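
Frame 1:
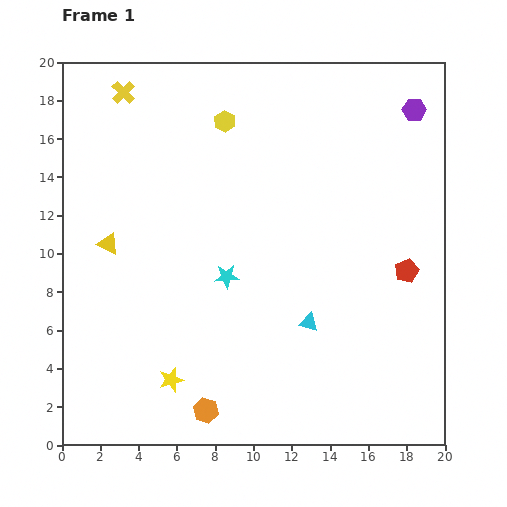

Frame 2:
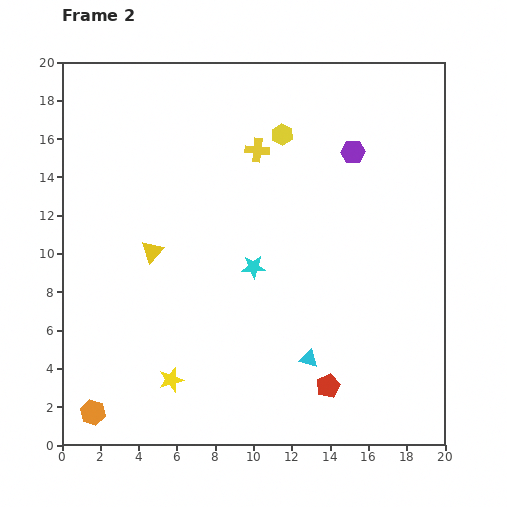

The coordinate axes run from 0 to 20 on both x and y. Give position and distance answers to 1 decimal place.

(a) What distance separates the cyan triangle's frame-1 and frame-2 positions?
1.9

The cyan triangle moved from (12.9, 6.4) to (12.9, 4.5), a distance of √(0.0² + 1.9²) ≈ 1.9.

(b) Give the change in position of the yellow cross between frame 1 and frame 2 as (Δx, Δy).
(7.0, -3.0)

The yellow cross was at (3.2, 18.4) in frame 1 and (10.2, 15.4) in frame 2.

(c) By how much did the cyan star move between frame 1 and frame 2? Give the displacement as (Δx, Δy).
(1.4, 0.5)

The cyan star was at (8.6, 8.8) in frame 1 and (10.0, 9.3) in frame 2.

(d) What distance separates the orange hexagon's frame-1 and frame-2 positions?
5.9

The orange hexagon moved from (7.5, 1.8) to (1.6, 1.7), a distance of √(5.9² + 0.1²) ≈ 5.9.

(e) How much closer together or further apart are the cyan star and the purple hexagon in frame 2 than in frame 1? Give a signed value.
-5.2

Distance in frame 1: 13.1. Distance in frame 2: 7.9.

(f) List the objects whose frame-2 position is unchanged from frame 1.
the yellow star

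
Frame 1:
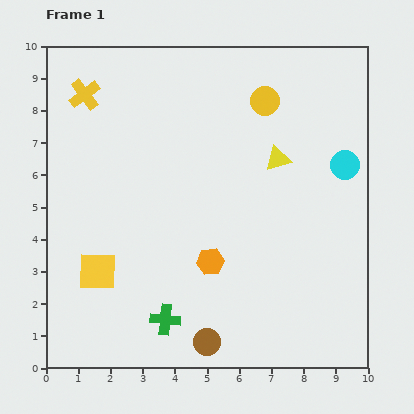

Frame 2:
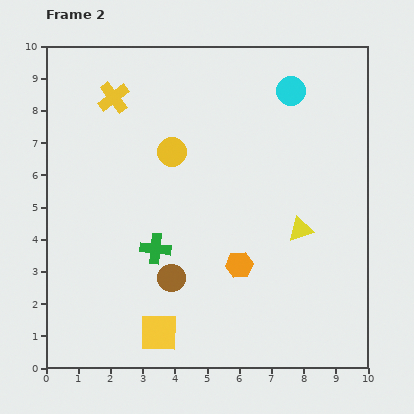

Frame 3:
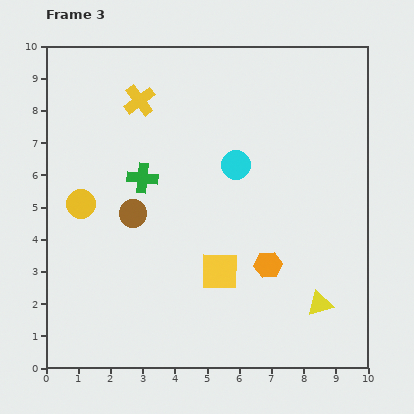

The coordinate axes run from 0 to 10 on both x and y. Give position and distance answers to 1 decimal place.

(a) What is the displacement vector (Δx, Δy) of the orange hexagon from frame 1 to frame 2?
(0.9, -0.1)

The orange hexagon was at (5.1, 3.3) in frame 1 and (6.0, 3.2) in frame 2.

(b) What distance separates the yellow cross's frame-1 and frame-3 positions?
1.7

The yellow cross moved from (1.2, 8.5) to (2.9, 8.3), a distance of √(1.7² + 0.2²) ≈ 1.7.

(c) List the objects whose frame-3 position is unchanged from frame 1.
none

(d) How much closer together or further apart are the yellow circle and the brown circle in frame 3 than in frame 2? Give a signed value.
-2.3

Distance in frame 2: 3.9. Distance in frame 3: 1.6.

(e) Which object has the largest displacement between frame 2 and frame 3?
the yellow circle

(moved 3.2; next 2.9)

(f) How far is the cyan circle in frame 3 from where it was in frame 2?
2.9

The cyan circle moved from (7.6, 8.6) to (5.9, 6.3), a distance of √(1.7² + 2.3²) ≈ 2.9.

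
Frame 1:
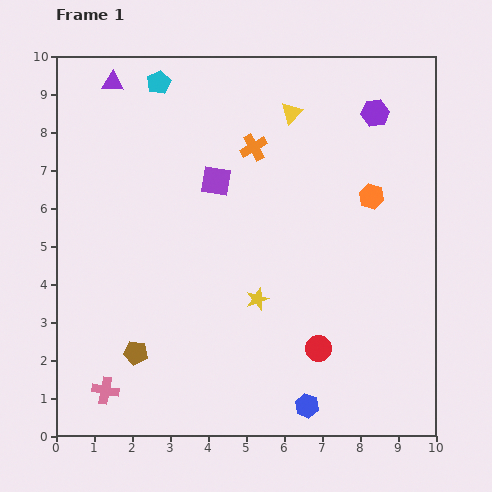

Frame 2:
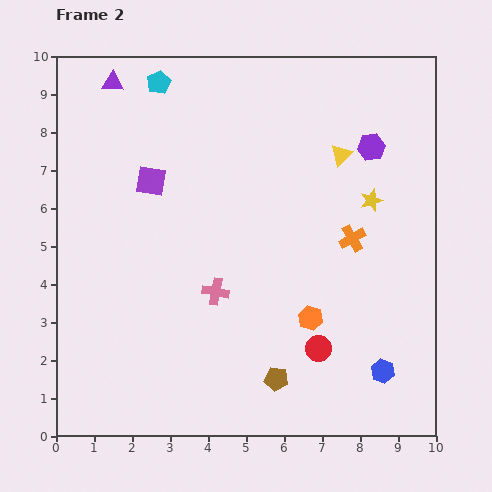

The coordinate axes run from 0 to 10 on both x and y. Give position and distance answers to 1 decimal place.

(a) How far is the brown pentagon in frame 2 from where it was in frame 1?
3.8

The brown pentagon moved from (2.1, 2.2) to (5.8, 1.5), a distance of √(3.7² + 0.7²) ≈ 3.8.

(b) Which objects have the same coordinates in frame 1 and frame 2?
the purple triangle, the cyan pentagon, the red circle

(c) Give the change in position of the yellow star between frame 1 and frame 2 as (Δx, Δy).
(3.0, 2.6)

The yellow star was at (5.3, 3.6) in frame 1 and (8.3, 6.2) in frame 2.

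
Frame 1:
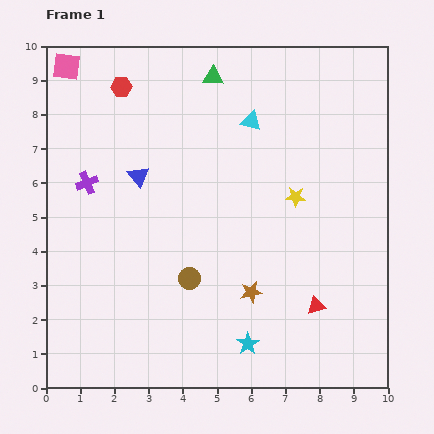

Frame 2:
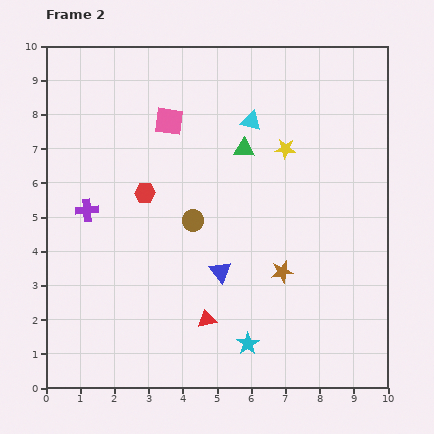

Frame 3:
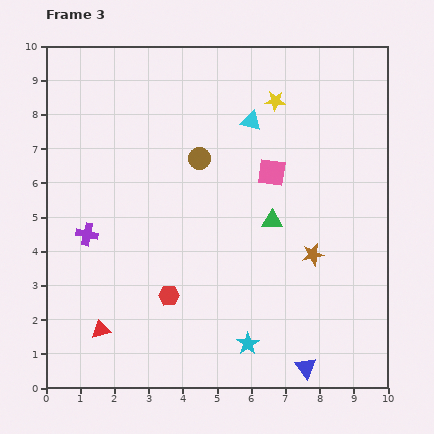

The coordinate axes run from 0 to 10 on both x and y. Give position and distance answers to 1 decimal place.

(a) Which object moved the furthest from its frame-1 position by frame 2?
the blue triangle

(moved 3.7; next 3.4)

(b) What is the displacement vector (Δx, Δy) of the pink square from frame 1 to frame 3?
(6.0, -3.1)

The pink square was at (0.6, 9.4) in frame 1 and (6.6, 6.3) in frame 3.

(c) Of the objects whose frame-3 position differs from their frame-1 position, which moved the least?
the purple cross

(moved 1.5)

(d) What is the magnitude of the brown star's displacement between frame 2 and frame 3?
1.0

The brown star moved from (6.9, 3.4) to (7.8, 3.9), a distance of √(0.9² + 0.5²) ≈ 1.0.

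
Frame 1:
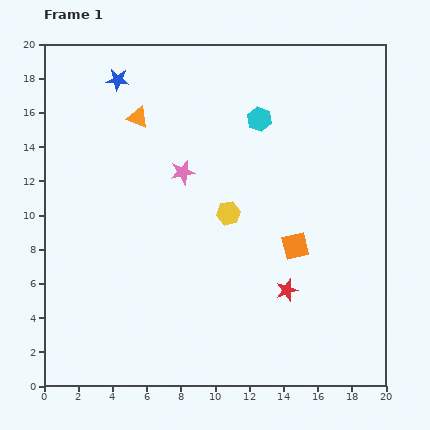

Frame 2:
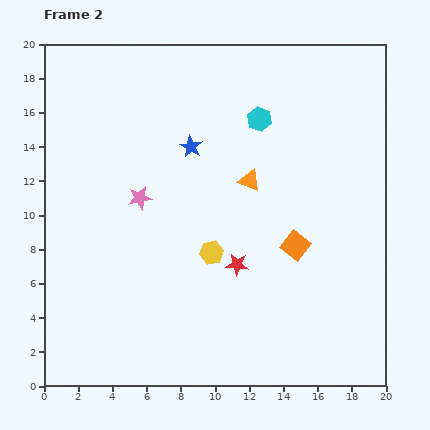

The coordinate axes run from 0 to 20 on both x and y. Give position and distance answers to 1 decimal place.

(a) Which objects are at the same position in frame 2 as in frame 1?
the cyan hexagon, the orange square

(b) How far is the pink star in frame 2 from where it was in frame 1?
2.9

The pink star moved from (8.1, 12.5) to (5.6, 11.0), a distance of √(2.5² + 1.5²) ≈ 2.9.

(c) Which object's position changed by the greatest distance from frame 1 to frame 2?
the orange triangle

(moved 7.5; next 5.8)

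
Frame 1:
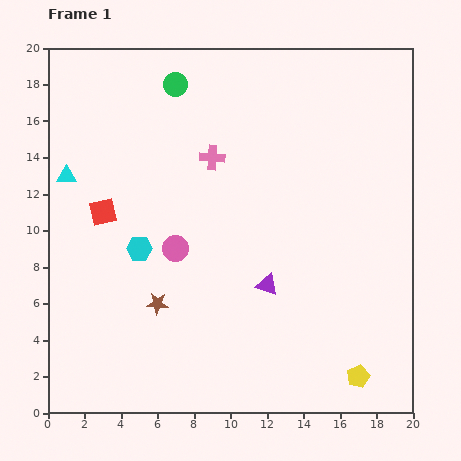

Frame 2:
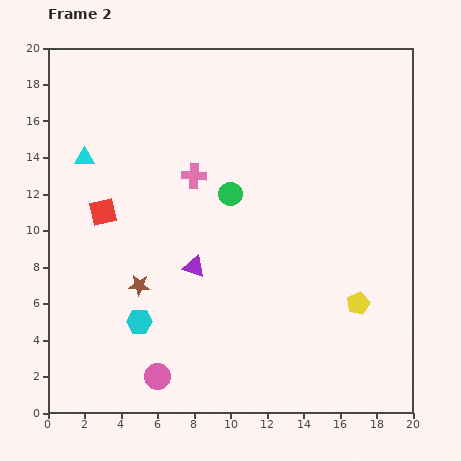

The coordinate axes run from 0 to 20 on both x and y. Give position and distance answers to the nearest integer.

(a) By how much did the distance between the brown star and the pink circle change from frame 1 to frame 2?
+2

Distance in frame 1: 3. Distance in frame 2: 5.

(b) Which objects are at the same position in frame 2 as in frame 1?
the red square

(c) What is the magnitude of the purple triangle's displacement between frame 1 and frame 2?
4

The purple triangle moved from (12, 7) to (8, 8), a distance of √(4² + 1²) ≈ 4.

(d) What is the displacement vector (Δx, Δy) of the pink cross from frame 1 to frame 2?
(-1, -1)

The pink cross was at (9, 14) in frame 1 and (8, 13) in frame 2.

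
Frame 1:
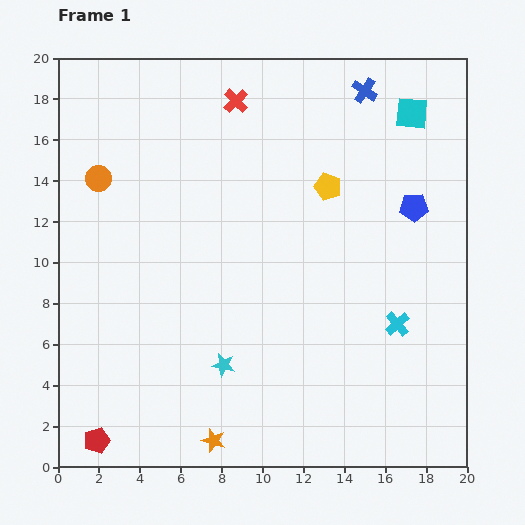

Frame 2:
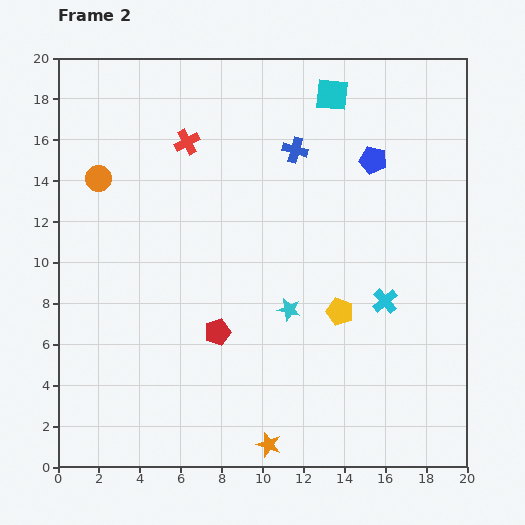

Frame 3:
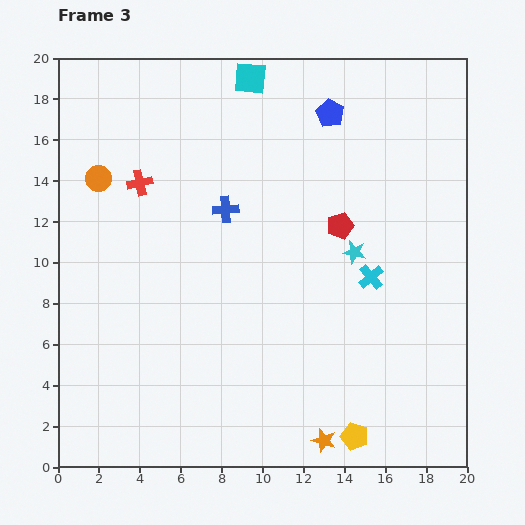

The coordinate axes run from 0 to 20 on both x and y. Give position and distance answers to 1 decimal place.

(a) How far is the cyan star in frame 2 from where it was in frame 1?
4.2

The cyan star moved from (8.1, 5.0) to (11.3, 7.7), a distance of √(3.2² + 2.7²) ≈ 4.2.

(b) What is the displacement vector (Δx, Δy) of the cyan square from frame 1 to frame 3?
(-7.9, 1.7)

The cyan square was at (17.3, 17.3) in frame 1 and (9.4, 19.0) in frame 3.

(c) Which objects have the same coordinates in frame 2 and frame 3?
the orange circle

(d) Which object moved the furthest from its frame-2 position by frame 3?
the red pentagon

(moved 7.9; next 6.1)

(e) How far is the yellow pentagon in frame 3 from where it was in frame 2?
6.1

The yellow pentagon moved from (13.8, 7.6) to (14.5, 1.5), a distance of √(0.7² + 6.1²) ≈ 6.1.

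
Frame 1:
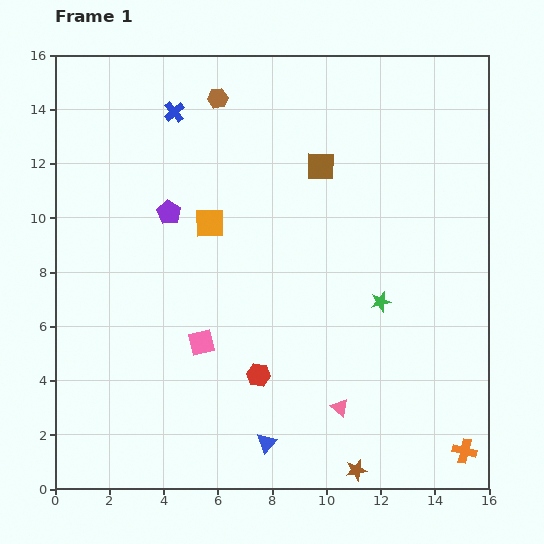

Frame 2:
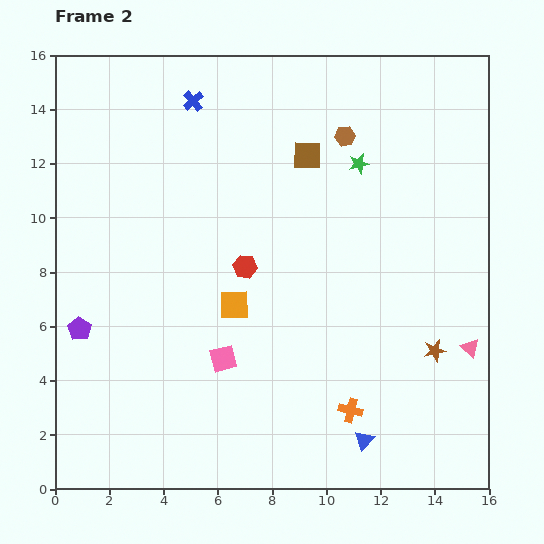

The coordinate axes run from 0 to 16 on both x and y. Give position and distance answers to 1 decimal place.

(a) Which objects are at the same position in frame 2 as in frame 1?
none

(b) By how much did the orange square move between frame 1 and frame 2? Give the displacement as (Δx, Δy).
(0.9, -3.0)

The orange square was at (5.7, 9.8) in frame 1 and (6.6, 6.8) in frame 2.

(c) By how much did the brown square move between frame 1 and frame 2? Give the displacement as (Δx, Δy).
(-0.5, 0.4)

The brown square was at (9.8, 11.9) in frame 1 and (9.3, 12.3) in frame 2.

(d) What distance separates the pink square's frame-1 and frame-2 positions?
1.0

The pink square moved from (5.4, 5.4) to (6.2, 4.8), a distance of √(0.8² + 0.6²) ≈ 1.0.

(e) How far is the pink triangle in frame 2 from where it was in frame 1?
5.3

The pink triangle moved from (10.5, 3.0) to (15.3, 5.2), a distance of √(4.8² + 2.2²) ≈ 5.3.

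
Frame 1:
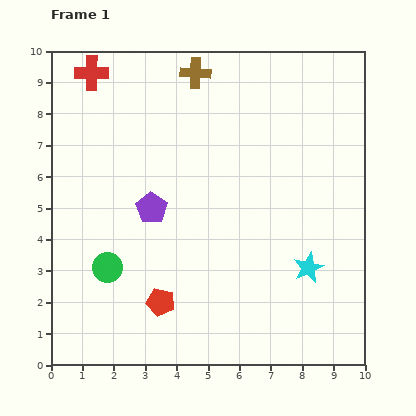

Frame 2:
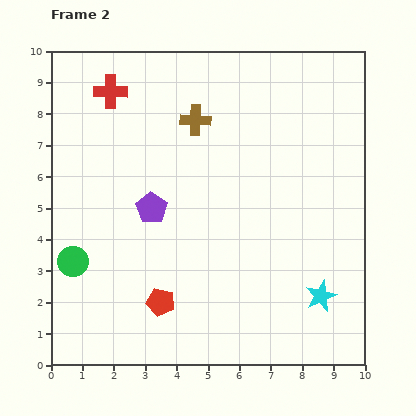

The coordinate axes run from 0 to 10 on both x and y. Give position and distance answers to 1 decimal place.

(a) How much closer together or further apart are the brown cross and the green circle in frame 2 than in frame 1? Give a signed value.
-0.8

Distance in frame 1: 6.8. Distance in frame 2: 6.0.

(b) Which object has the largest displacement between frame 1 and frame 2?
the brown cross

(moved 1.5; next 1.1)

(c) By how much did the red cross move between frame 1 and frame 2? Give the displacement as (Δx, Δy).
(0.6, -0.6)

The red cross was at (1.3, 9.3) in frame 1 and (1.9, 8.7) in frame 2.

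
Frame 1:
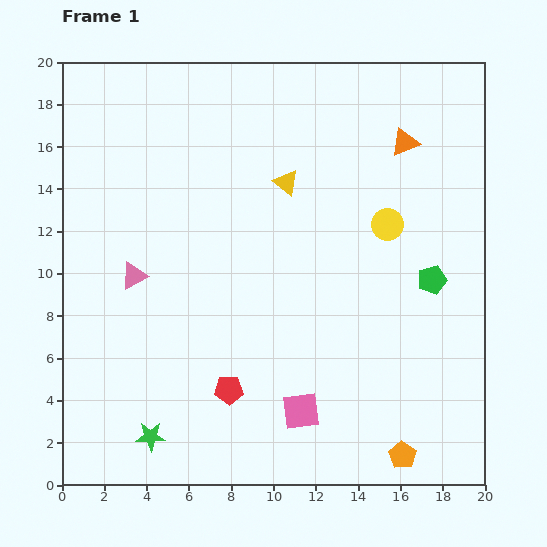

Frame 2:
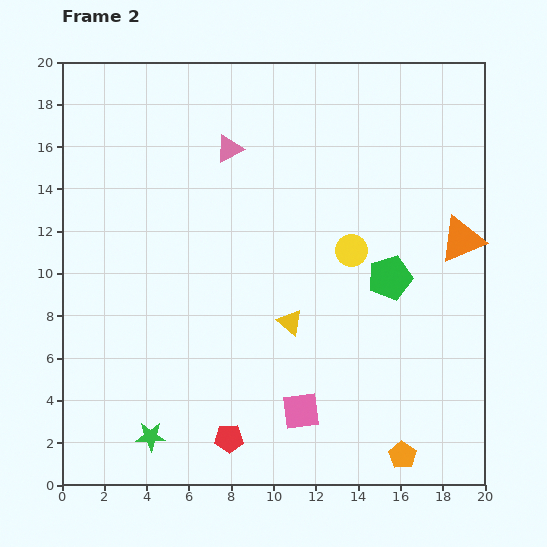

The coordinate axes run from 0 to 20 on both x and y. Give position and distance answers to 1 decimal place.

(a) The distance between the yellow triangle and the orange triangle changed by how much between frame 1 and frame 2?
+3.1

Distance in frame 1: 5.9. Distance in frame 2: 9.0.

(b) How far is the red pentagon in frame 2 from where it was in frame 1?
2.3

The red pentagon moved from (7.9, 4.5) to (7.9, 2.2), a distance of √(0.0² + 2.3²) ≈ 2.3.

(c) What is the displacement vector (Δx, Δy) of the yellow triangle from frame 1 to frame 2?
(0.2, -6.6)

The yellow triangle was at (10.6, 14.3) in frame 1 and (10.8, 7.7) in frame 2.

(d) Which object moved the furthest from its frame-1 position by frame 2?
the pink triangle

(moved 7.5; next 6.6)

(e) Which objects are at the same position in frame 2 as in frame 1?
the green star, the orange pentagon, the pink square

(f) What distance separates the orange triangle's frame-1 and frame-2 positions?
5.3

The orange triangle moved from (16.2, 16.2) to (18.9, 11.6), a distance of √(2.7² + 4.6²) ≈ 5.3.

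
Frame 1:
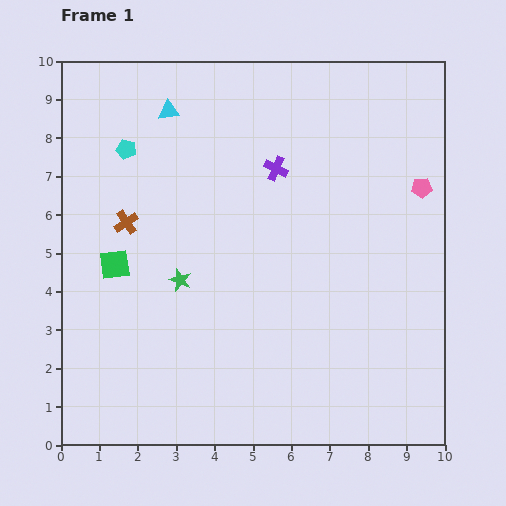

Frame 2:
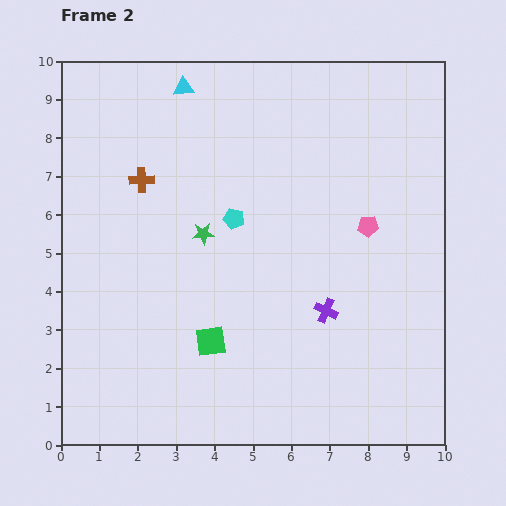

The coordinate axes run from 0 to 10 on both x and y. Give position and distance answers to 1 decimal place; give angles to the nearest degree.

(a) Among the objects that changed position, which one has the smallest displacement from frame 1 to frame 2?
the cyan triangle

(moved 0.7)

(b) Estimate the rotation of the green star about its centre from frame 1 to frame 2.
26° counter-clockwise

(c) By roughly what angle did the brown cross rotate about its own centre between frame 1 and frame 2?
31° clockwise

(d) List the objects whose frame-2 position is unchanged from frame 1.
none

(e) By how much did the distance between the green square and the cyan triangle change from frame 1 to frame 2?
+2.4

Distance in frame 1: 4.2. Distance in frame 2: 6.6.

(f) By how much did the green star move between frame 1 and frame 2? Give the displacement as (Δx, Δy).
(0.6, 1.2)

The green star was at (3.1, 4.3) in frame 1 and (3.7, 5.5) in frame 2.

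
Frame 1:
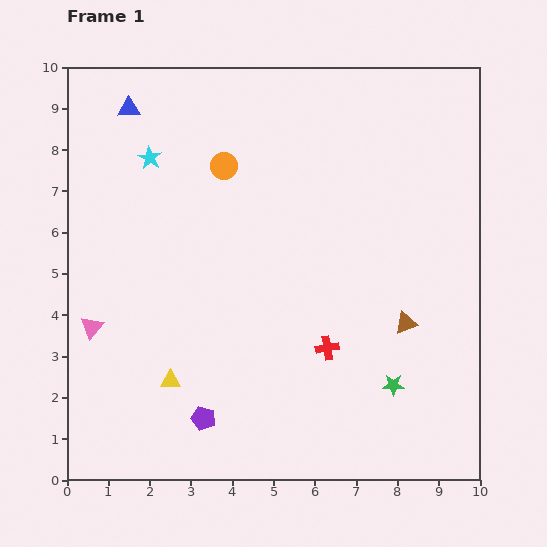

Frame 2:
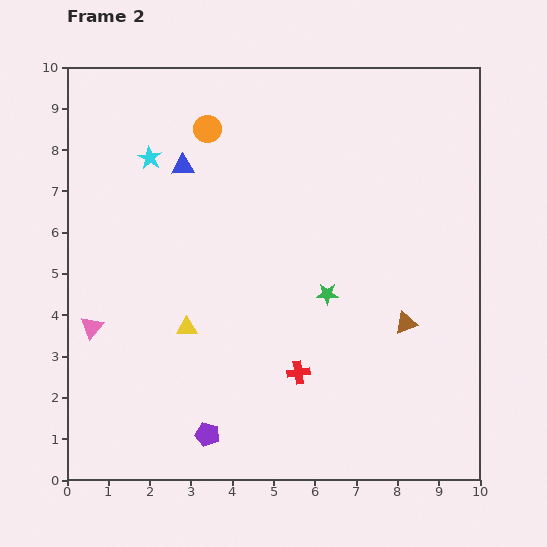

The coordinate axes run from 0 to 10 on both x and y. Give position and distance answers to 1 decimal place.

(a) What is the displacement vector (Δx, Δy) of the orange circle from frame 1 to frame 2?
(-0.4, 0.9)

The orange circle was at (3.8, 7.6) in frame 1 and (3.4, 8.5) in frame 2.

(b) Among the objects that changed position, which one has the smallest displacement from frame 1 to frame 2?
the purple pentagon

(moved 0.4)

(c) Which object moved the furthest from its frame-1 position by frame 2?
the green star

(moved 2.7; next 1.9)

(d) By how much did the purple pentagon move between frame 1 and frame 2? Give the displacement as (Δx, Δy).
(0.1, -0.4)

The purple pentagon was at (3.3, 1.5) in frame 1 and (3.4, 1.1) in frame 2.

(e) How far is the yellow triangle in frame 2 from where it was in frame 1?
1.4

The yellow triangle moved from (2.5, 2.4) to (2.9, 3.7), a distance of √(0.4² + 1.3²) ≈ 1.4.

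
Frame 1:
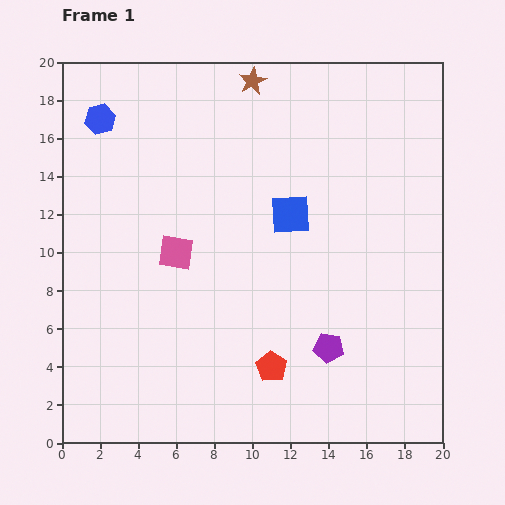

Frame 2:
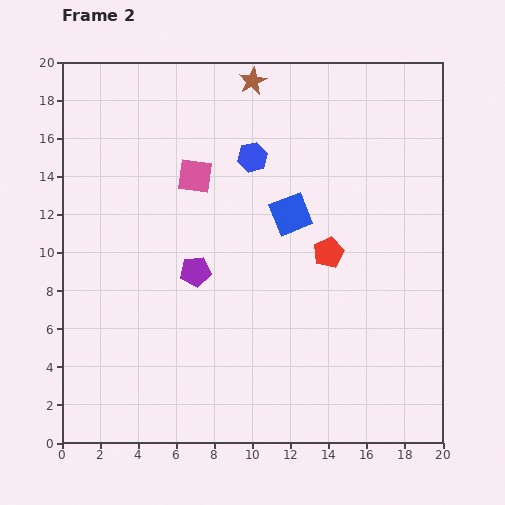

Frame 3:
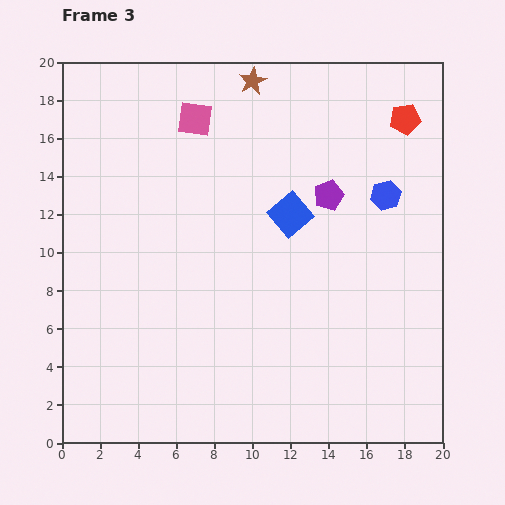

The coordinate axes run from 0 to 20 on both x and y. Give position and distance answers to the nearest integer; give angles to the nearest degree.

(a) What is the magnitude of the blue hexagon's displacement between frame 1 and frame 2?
8

The blue hexagon moved from (2, 17) to (10, 15), a distance of √(8² + 2²) ≈ 8.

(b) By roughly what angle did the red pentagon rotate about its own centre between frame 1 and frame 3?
30° clockwise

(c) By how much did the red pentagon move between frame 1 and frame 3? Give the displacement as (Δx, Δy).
(7, 13)

The red pentagon was at (11, 4) in frame 1 and (18, 17) in frame 3.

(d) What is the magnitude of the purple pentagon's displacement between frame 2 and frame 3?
8

The purple pentagon moved from (7, 9) to (14, 13), a distance of √(7² + 4²) ≈ 8.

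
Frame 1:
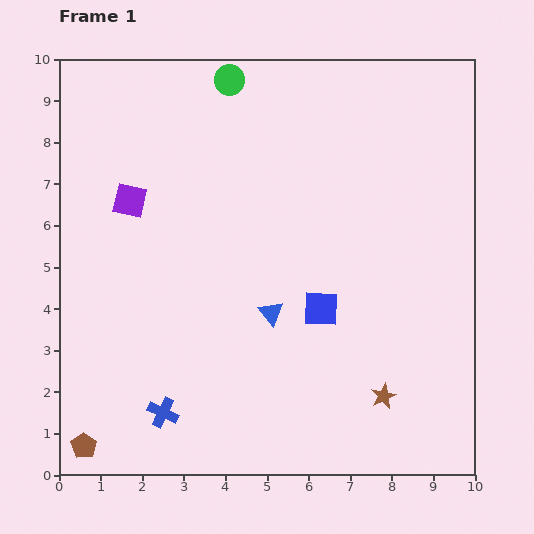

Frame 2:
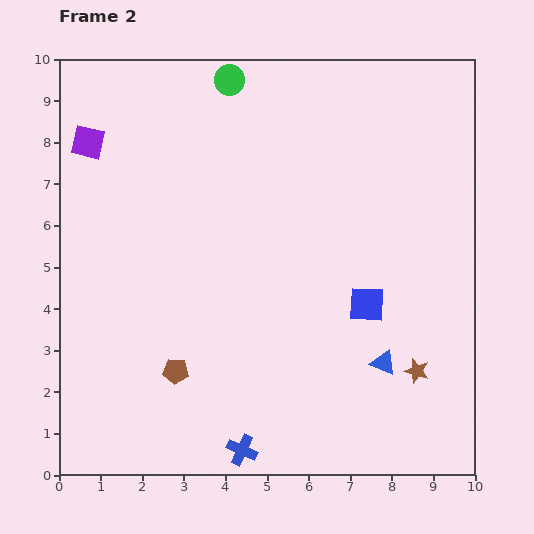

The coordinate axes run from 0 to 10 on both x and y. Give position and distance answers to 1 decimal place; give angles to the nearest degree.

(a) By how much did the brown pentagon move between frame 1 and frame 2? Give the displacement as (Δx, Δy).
(2.2, 1.8)

The brown pentagon was at (0.6, 0.7) in frame 1 and (2.8, 2.5) in frame 2.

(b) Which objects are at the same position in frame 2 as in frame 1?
the green circle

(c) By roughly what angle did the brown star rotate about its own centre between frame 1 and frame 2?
30° counter-clockwise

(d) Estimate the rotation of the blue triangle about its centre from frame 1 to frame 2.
28° counter-clockwise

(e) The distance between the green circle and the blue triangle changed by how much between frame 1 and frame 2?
+2.0

Distance in frame 1: 5.7. Distance in frame 2: 7.7.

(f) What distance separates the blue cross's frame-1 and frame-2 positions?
2.1

The blue cross moved from (2.5, 1.5) to (4.4, 0.6), a distance of √(1.9² + 0.9²) ≈ 2.1.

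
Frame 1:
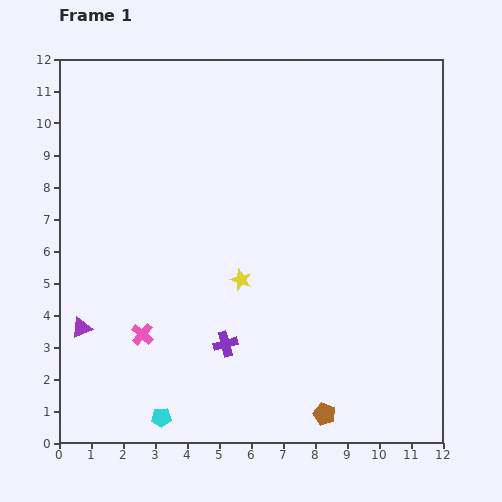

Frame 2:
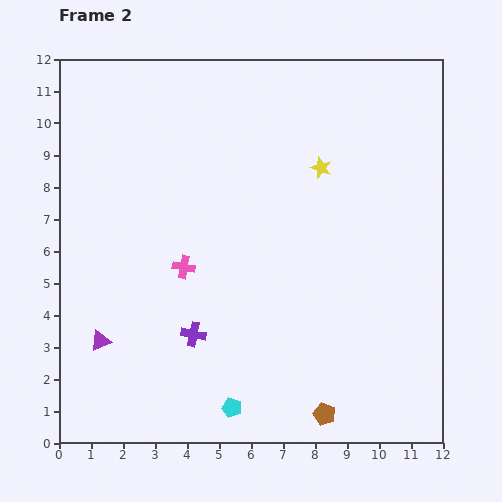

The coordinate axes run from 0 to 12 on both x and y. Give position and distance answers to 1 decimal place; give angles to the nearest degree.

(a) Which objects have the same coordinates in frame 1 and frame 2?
the brown pentagon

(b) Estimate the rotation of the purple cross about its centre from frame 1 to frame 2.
26° clockwise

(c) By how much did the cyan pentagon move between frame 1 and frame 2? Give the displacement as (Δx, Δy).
(2.2, 0.3)

The cyan pentagon was at (3.2, 0.8) in frame 1 and (5.4, 1.1) in frame 2.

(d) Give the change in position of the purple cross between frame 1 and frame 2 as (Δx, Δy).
(-1.0, 0.3)

The purple cross was at (5.2, 3.1) in frame 1 and (4.2, 3.4) in frame 2.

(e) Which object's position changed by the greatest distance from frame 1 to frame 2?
the yellow star

(moved 4.3; next 2.5)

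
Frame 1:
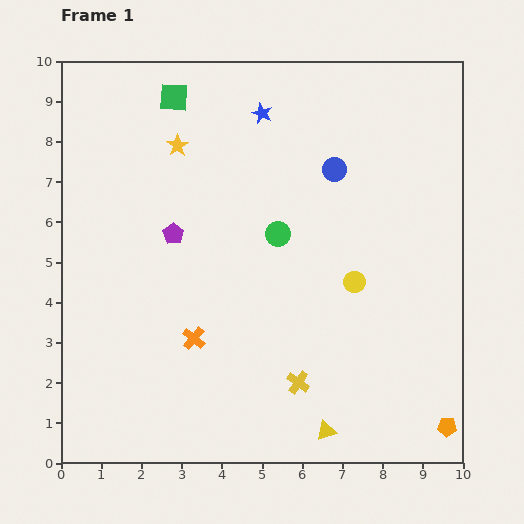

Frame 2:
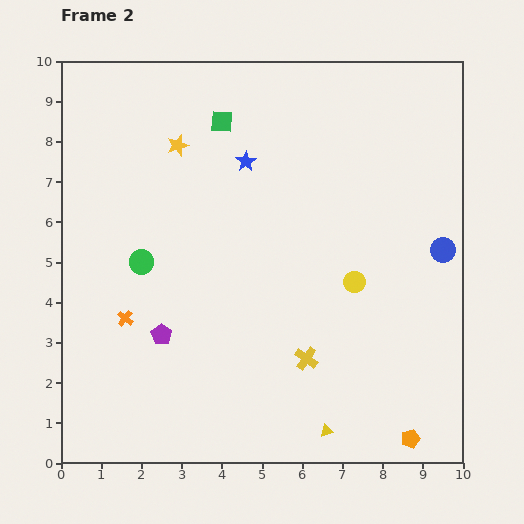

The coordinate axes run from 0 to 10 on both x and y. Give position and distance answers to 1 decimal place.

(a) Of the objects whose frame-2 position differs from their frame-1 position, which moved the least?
the yellow cross

(moved 0.6)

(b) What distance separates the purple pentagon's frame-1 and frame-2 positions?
2.5

The purple pentagon moved from (2.8, 5.7) to (2.5, 3.2), a distance of √(0.3² + 2.5²) ≈ 2.5.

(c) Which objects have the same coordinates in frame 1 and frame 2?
the yellow triangle, the yellow circle, the yellow star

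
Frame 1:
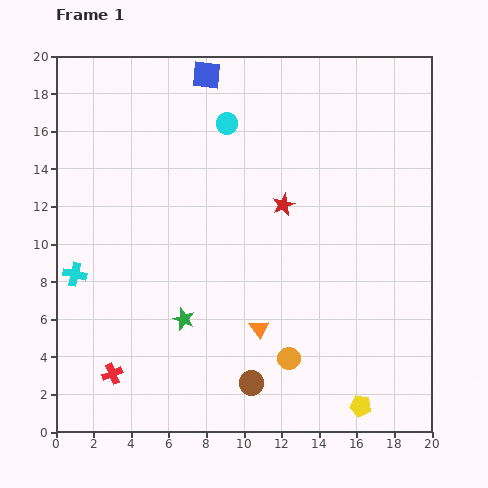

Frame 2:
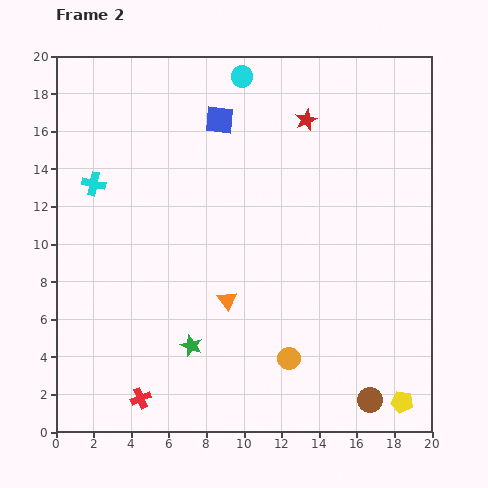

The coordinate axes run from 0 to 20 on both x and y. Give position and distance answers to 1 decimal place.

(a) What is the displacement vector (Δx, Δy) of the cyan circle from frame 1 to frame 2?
(0.8, 2.5)

The cyan circle was at (9.1, 16.4) in frame 1 and (9.9, 18.9) in frame 2.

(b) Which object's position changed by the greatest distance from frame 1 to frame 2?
the brown circle

(moved 6.4; next 4.9)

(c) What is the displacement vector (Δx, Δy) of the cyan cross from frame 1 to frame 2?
(1.0, 4.8)

The cyan cross was at (1.0, 8.4) in frame 1 and (2.0, 13.2) in frame 2.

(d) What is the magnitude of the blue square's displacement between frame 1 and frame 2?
2.5

The blue square moved from (8.0, 19.0) to (8.7, 16.6), a distance of √(0.7² + 2.4²) ≈ 2.5.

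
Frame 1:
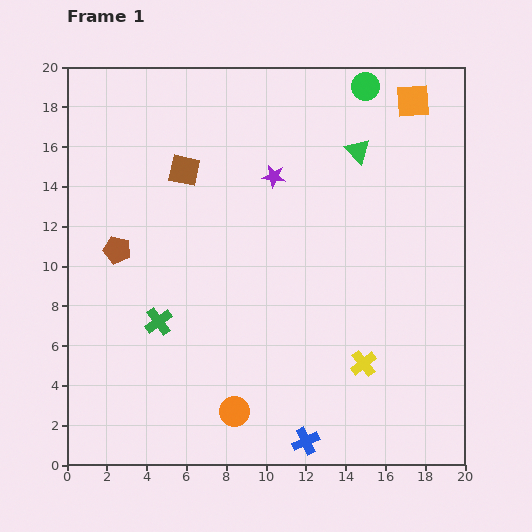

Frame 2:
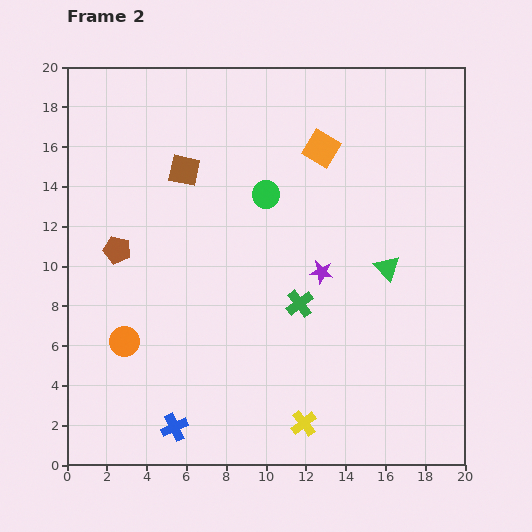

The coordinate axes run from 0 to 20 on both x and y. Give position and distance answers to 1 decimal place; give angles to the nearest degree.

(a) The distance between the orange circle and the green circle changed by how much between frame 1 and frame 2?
-7.3

Distance in frame 1: 17.6. Distance in frame 2: 10.3.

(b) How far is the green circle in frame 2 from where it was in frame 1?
7.4

The green circle moved from (15.0, 19.0) to (10.0, 13.6), a distance of √(5.0² + 5.4²) ≈ 7.4.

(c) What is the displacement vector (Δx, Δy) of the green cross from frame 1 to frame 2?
(7.1, 0.9)

The green cross was at (4.6, 7.2) in frame 1 and (11.7, 8.1) in frame 2.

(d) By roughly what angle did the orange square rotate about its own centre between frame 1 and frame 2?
36° clockwise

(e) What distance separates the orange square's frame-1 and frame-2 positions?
5.2

The orange square moved from (17.4, 18.3) to (12.8, 15.9), a distance of √(4.6² + 2.4²) ≈ 5.2.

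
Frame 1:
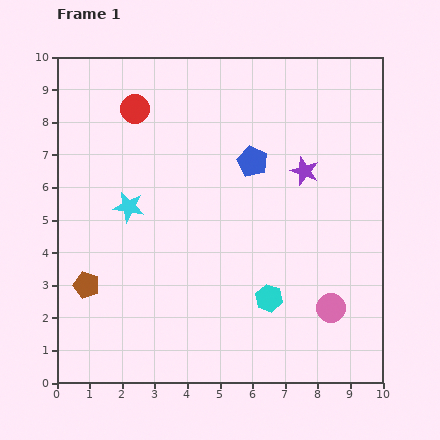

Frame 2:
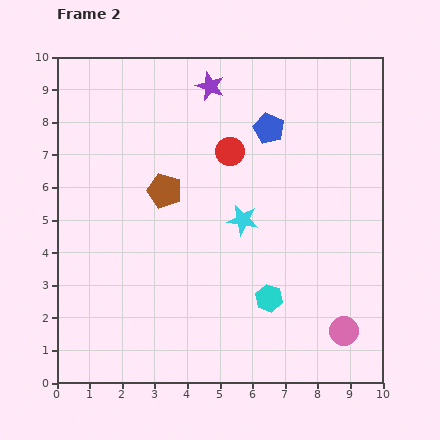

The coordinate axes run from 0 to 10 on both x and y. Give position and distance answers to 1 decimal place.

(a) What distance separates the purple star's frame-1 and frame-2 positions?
3.9

The purple star moved from (7.6, 6.5) to (4.7, 9.1), a distance of √(2.9² + 2.6²) ≈ 3.9.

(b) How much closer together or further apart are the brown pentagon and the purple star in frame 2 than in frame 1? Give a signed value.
-4.1

Distance in frame 1: 7.6. Distance in frame 2: 3.5.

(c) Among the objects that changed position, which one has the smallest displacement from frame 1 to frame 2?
the pink circle

(moved 0.8)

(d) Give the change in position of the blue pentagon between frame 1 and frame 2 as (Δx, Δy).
(0.5, 1.0)

The blue pentagon was at (6.0, 6.8) in frame 1 and (6.5, 7.8) in frame 2.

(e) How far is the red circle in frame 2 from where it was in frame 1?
3.2

The red circle moved from (2.4, 8.4) to (5.3, 7.1), a distance of √(2.9² + 1.3²) ≈ 3.2.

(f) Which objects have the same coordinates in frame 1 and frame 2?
the cyan hexagon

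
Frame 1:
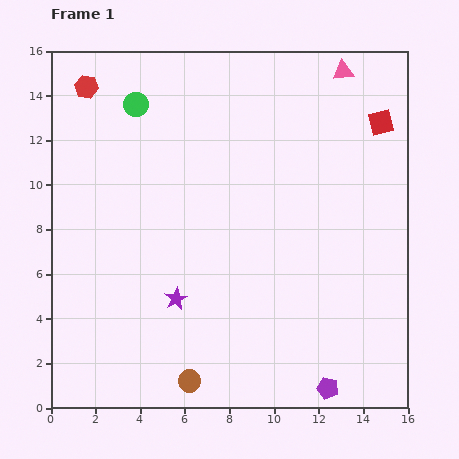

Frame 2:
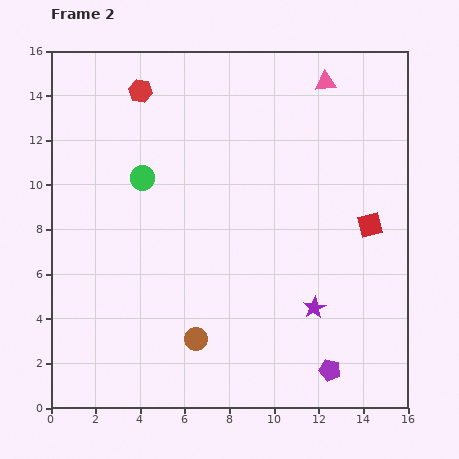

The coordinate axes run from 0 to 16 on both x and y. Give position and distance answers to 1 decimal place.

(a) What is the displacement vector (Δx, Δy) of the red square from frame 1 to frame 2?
(-0.5, -4.6)

The red square was at (14.8, 12.8) in frame 1 and (14.3, 8.2) in frame 2.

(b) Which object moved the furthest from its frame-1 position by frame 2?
the purple star

(moved 6.2; next 4.6)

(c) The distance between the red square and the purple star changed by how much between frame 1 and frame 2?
-7.6

Distance in frame 1: 12.1. Distance in frame 2: 4.5.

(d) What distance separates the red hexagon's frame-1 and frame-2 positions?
2.4

The red hexagon moved from (1.6, 14.4) to (4.0, 14.2), a distance of √(2.4² + 0.2²) ≈ 2.4.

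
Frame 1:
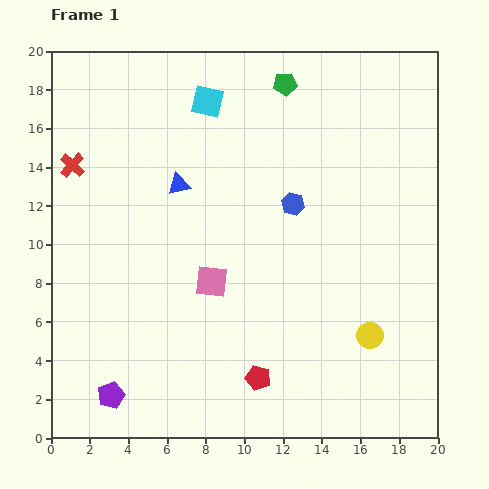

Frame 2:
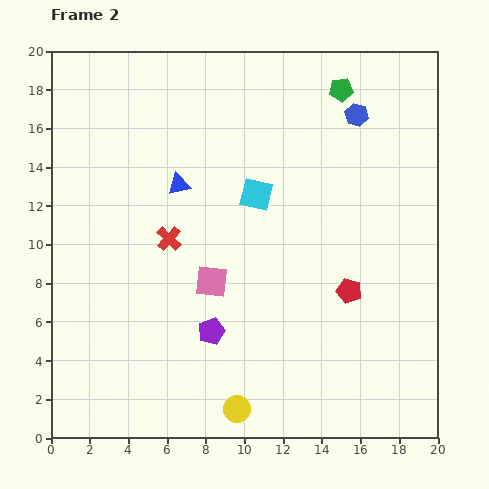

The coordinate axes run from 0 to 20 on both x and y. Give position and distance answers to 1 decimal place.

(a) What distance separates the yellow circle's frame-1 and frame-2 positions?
7.9

The yellow circle moved from (16.5, 5.3) to (9.6, 1.5), a distance of √(6.9² + 3.8²) ≈ 7.9.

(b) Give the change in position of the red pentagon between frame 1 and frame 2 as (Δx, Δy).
(4.7, 4.5)

The red pentagon was at (10.7, 3.1) in frame 1 and (15.4, 7.6) in frame 2.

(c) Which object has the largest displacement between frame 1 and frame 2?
the yellow circle

(moved 7.9; next 6.5)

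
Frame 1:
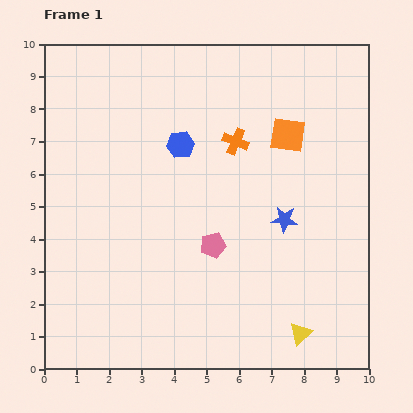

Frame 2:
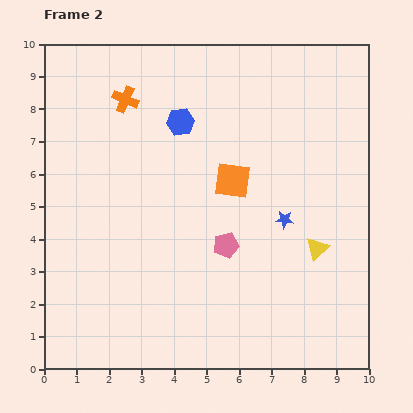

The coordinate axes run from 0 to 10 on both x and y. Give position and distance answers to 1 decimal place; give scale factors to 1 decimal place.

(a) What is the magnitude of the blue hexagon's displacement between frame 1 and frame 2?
0.7

The blue hexagon moved from (4.2, 6.9) to (4.2, 7.6), a distance of √(0.0² + 0.7²) ≈ 0.7.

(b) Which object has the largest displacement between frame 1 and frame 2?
the orange cross

(moved 3.6; next 2.6)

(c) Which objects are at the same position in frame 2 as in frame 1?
the blue star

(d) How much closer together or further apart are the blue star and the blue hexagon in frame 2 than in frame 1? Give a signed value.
+0.5

Distance in frame 1: 3.9. Distance in frame 2: 4.4.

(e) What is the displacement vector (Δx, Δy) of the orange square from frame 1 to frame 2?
(-1.7, -1.4)

The orange square was at (7.5, 7.2) in frame 1 and (5.8, 5.8) in frame 2.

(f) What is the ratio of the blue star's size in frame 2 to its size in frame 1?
0.7×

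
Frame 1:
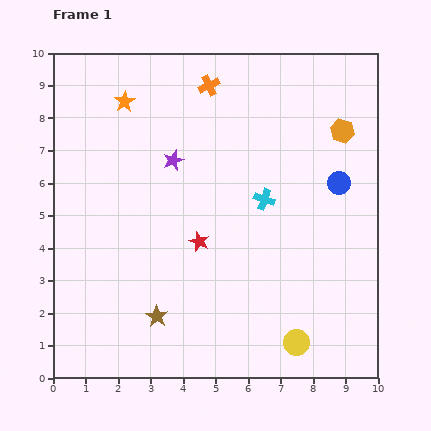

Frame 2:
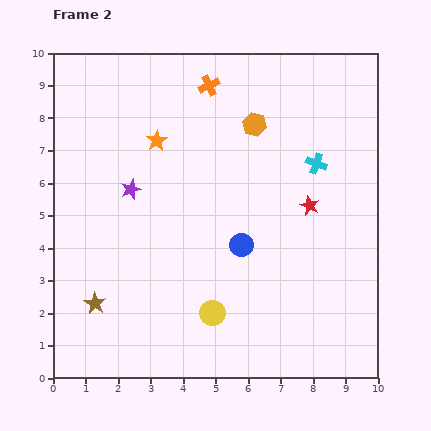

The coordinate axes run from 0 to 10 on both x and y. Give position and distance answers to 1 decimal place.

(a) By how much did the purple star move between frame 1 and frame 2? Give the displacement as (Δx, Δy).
(-1.3, -0.9)

The purple star was at (3.7, 6.7) in frame 1 and (2.4, 5.8) in frame 2.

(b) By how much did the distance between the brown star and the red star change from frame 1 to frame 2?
+4.6

Distance in frame 1: 2.6. Distance in frame 2: 7.2.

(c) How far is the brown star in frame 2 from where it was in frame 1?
1.9

The brown star moved from (3.2, 1.9) to (1.3, 2.3), a distance of √(1.9² + 0.4²) ≈ 1.9.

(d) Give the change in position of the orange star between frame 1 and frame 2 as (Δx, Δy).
(1.0, -1.2)

The orange star was at (2.2, 8.5) in frame 1 and (3.2, 7.3) in frame 2.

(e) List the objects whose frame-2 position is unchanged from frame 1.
the orange cross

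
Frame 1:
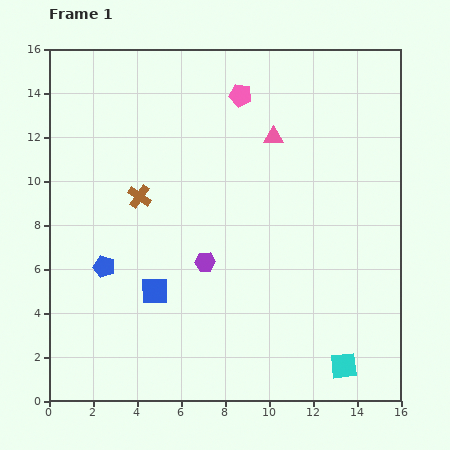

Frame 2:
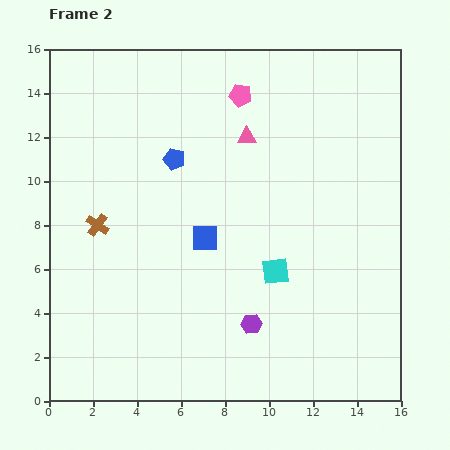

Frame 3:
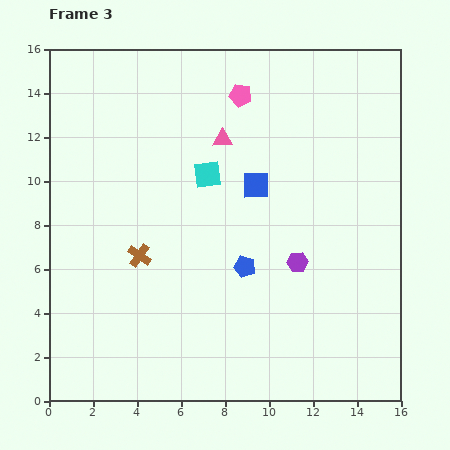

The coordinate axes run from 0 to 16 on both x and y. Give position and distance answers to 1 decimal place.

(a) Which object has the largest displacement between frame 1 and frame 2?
the blue pentagon

(moved 5.9; next 5.3)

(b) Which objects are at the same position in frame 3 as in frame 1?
the pink pentagon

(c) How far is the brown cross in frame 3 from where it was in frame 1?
2.7

The brown cross moved from (4.1, 9.3) to (4.1, 6.6), a distance of √(0.0² + 2.7²) ≈ 2.7.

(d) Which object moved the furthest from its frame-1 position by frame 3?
the cyan square

(moved 10.7; next 6.6)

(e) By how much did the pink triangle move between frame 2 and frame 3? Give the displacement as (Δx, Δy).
(-1.1, -0.1)

The pink triangle was at (9.0, 12.0) in frame 2 and (7.9, 11.9) in frame 3.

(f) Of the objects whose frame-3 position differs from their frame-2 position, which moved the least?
the pink triangle

(moved 1.1)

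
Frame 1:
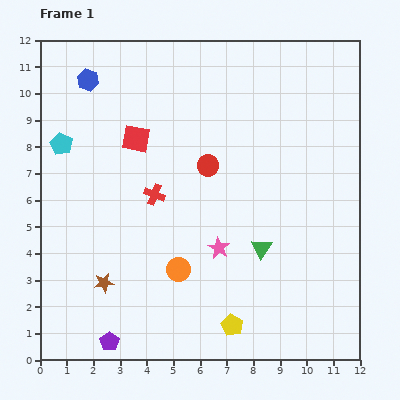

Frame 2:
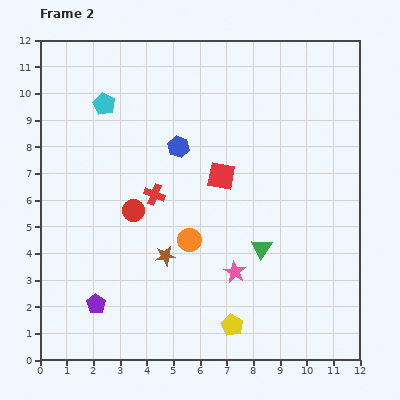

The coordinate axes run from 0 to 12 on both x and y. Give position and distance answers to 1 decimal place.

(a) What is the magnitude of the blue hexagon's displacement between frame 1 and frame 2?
4.2

The blue hexagon moved from (1.8, 10.5) to (5.2, 8.0), a distance of √(3.4² + 2.5²) ≈ 4.2.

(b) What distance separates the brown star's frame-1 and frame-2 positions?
2.5

The brown star moved from (2.4, 2.9) to (4.7, 3.9), a distance of √(2.3² + 1.0²) ≈ 2.5.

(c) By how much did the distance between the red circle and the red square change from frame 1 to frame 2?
+0.6

Distance in frame 1: 2.9. Distance in frame 2: 3.5.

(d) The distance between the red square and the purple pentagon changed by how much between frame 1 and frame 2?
-1.0

Distance in frame 1: 7.7. Distance in frame 2: 6.7.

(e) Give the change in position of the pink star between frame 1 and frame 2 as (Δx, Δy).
(0.6, -0.9)

The pink star was at (6.7, 4.2) in frame 1 and (7.3, 3.3) in frame 2.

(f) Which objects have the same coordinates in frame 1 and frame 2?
the green triangle, the red cross, the yellow pentagon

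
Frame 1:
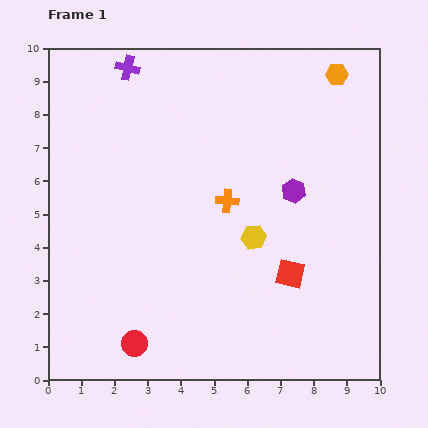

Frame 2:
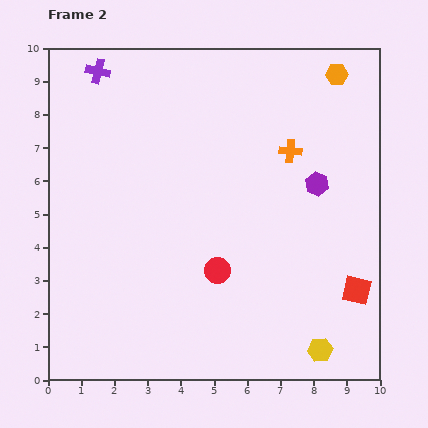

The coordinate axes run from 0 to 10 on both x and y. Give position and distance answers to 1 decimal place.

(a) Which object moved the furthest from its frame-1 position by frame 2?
the yellow hexagon

(moved 3.9; next 3.3)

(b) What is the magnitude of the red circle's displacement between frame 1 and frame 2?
3.3

The red circle moved from (2.6, 1.1) to (5.1, 3.3), a distance of √(2.5² + 2.2²) ≈ 3.3.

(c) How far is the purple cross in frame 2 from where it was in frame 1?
0.9

The purple cross moved from (2.4, 9.4) to (1.5, 9.3), a distance of √(0.9² + 0.1²) ≈ 0.9.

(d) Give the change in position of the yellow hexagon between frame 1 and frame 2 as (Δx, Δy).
(2.0, -3.4)

The yellow hexagon was at (6.2, 4.3) in frame 1 and (8.2, 0.9) in frame 2.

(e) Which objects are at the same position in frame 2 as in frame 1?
the orange hexagon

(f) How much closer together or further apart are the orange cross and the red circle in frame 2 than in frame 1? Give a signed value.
-0.9

Distance in frame 1: 5.1. Distance in frame 2: 4.2.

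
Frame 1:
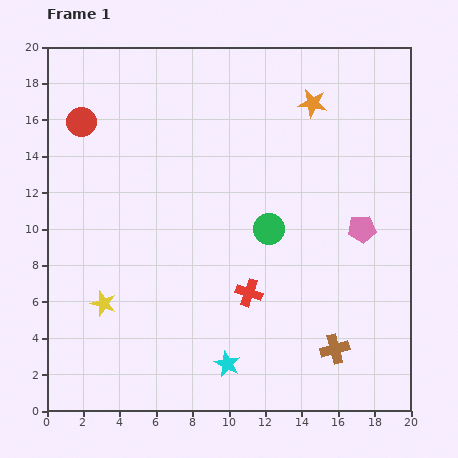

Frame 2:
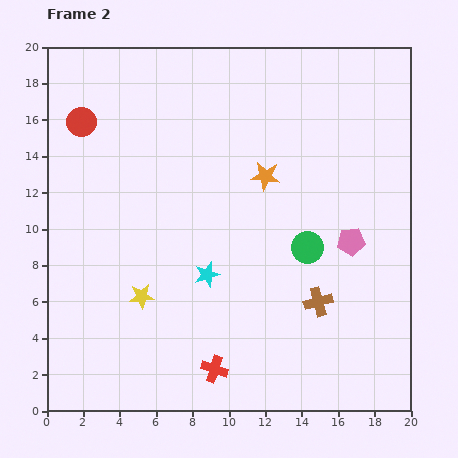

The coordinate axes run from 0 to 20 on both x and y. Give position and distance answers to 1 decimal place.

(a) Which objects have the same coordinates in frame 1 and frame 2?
the red circle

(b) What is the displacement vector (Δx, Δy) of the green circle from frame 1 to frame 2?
(2.1, -1.0)

The green circle was at (12.2, 10.0) in frame 1 and (14.3, 9.0) in frame 2.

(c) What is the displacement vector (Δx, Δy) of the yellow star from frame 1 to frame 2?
(2.1, 0.4)

The yellow star was at (3.1, 5.9) in frame 1 and (5.2, 6.3) in frame 2.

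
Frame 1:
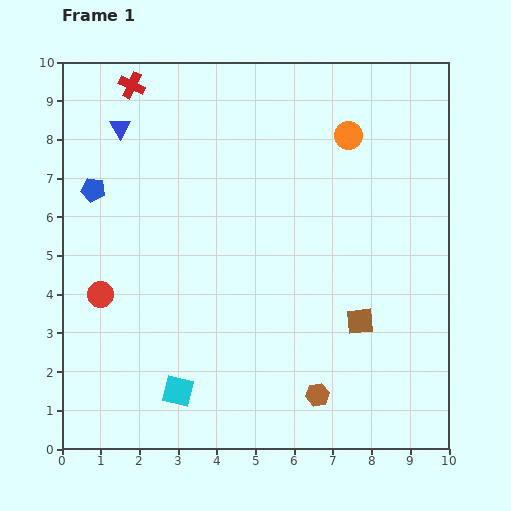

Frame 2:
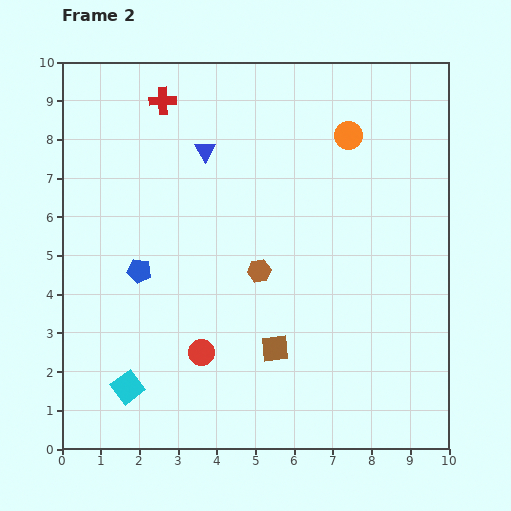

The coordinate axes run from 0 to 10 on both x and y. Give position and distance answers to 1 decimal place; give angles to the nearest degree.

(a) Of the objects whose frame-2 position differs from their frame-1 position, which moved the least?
the red cross

(moved 0.9)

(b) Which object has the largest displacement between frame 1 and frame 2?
the brown hexagon

(moved 3.5; next 3.0)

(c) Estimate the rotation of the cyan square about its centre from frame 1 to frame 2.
40° clockwise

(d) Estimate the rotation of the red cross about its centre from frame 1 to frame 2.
28° counter-clockwise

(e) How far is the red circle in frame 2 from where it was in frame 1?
3.0

The red circle moved from (1.0, 4.0) to (3.6, 2.5), a distance of √(2.6² + 1.5²) ≈ 3.0.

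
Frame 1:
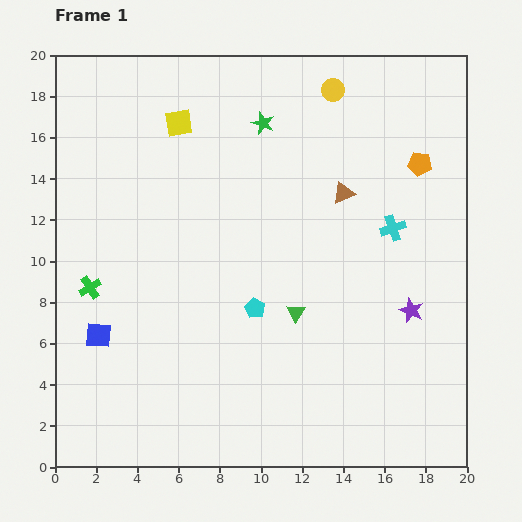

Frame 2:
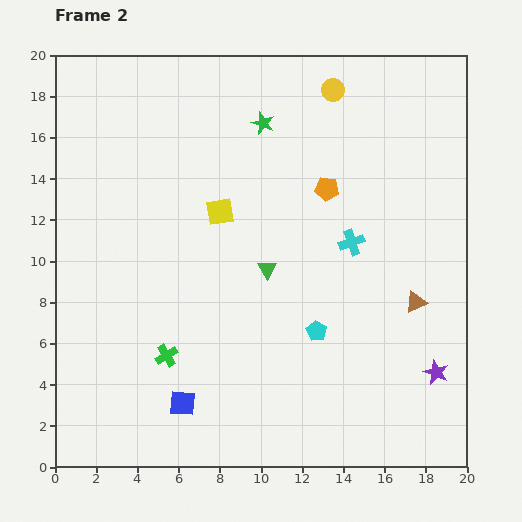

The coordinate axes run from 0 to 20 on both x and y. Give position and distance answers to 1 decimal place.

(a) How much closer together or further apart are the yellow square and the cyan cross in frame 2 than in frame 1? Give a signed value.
-5.0

Distance in frame 1: 11.6. Distance in frame 2: 6.6.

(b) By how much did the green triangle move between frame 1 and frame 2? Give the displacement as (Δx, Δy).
(-1.4, 2.1)

The green triangle was at (11.7, 7.5) in frame 1 and (10.3, 9.6) in frame 2.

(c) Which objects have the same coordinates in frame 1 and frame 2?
the green star, the yellow circle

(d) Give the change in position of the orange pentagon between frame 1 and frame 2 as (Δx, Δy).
(-4.5, -1.2)

The orange pentagon was at (17.7, 14.7) in frame 1 and (13.2, 13.5) in frame 2.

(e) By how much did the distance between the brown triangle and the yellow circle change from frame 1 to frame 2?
+6.0

Distance in frame 1: 5.0. Distance in frame 2: 11.0.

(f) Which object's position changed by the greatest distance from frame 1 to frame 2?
the brown triangle

(moved 6.4; next 5.3)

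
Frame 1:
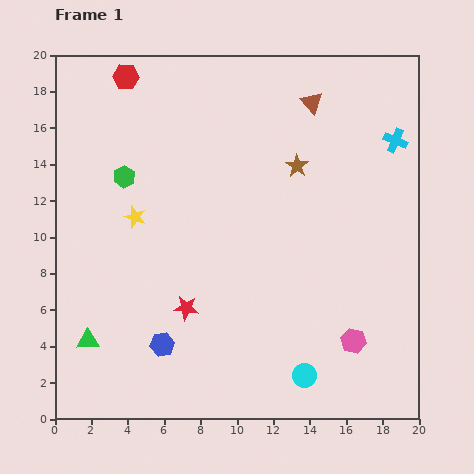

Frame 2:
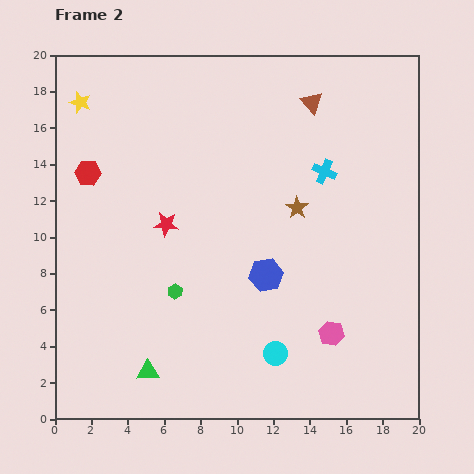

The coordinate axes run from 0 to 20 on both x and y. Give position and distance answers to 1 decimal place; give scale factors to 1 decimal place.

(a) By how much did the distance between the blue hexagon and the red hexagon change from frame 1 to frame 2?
-3.5

Distance in frame 1: 14.8. Distance in frame 2: 11.3.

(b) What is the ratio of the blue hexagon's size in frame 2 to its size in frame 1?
1.4×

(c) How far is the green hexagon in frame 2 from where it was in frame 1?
6.9

The green hexagon moved from (3.8, 13.3) to (6.6, 7.0), a distance of √(2.8² + 6.3²) ≈ 6.9.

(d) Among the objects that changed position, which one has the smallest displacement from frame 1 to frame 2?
the pink hexagon

(moved 1.3)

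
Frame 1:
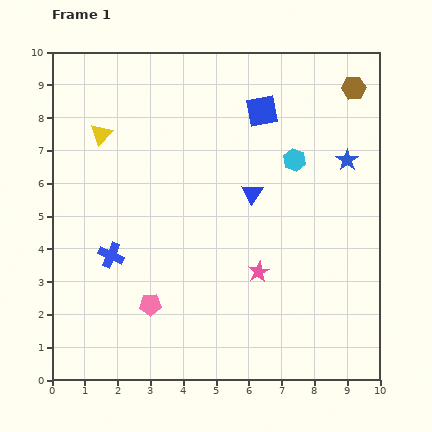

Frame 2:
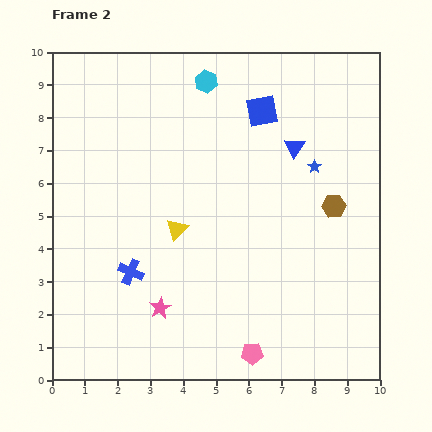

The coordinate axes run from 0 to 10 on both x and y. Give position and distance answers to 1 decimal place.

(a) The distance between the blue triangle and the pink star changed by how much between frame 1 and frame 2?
+4.0

Distance in frame 1: 2.4. Distance in frame 2: 6.4.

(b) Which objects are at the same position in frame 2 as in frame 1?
the blue square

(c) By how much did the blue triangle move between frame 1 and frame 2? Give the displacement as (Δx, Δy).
(1.3, 1.4)

The blue triangle was at (6.1, 5.7) in frame 1 and (7.4, 7.1) in frame 2.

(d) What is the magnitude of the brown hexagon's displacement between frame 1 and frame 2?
3.6

The brown hexagon moved from (9.2, 8.9) to (8.6, 5.3), a distance of √(0.6² + 3.6²) ≈ 3.6.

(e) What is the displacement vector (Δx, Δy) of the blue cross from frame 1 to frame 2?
(0.6, -0.5)

The blue cross was at (1.8, 3.8) in frame 1 and (2.4, 3.3) in frame 2.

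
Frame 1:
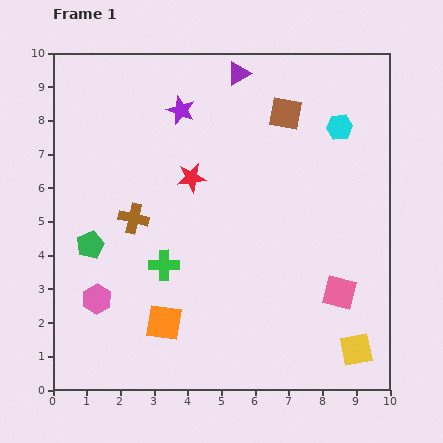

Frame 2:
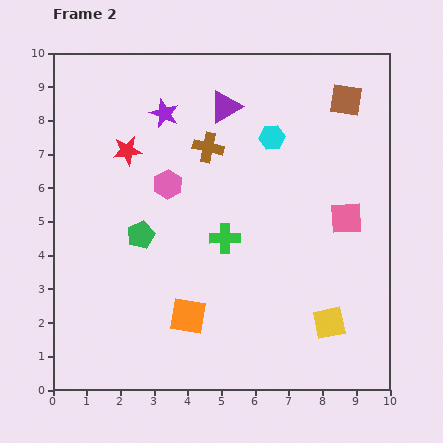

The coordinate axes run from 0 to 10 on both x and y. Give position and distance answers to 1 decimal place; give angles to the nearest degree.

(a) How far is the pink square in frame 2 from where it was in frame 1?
2.2

The pink square moved from (8.5, 2.9) to (8.7, 5.1), a distance of √(0.2² + 2.2²) ≈ 2.2.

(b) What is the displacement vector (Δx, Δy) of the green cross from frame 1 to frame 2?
(1.8, 0.8)

The green cross was at (3.3, 3.7) in frame 1 and (5.1, 4.5) in frame 2.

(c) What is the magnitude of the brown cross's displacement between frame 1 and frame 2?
3.0

The brown cross moved from (2.4, 5.1) to (4.6, 7.2), a distance of √(2.2² + 2.1²) ≈ 3.0.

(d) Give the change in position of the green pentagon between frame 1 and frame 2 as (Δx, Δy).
(1.5, 0.3)

The green pentagon was at (1.1, 4.3) in frame 1 and (2.6, 4.6) in frame 2.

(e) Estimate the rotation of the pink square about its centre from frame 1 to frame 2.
18° counter-clockwise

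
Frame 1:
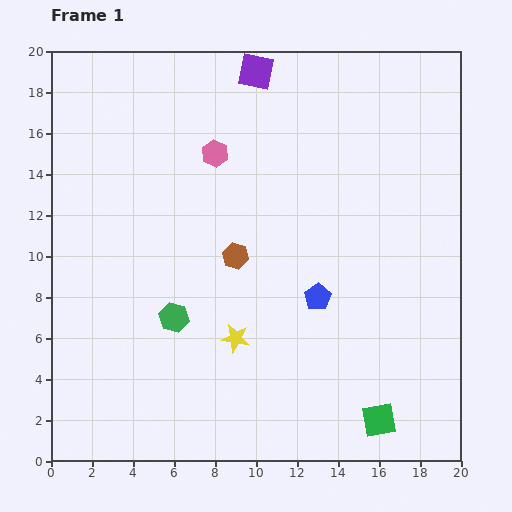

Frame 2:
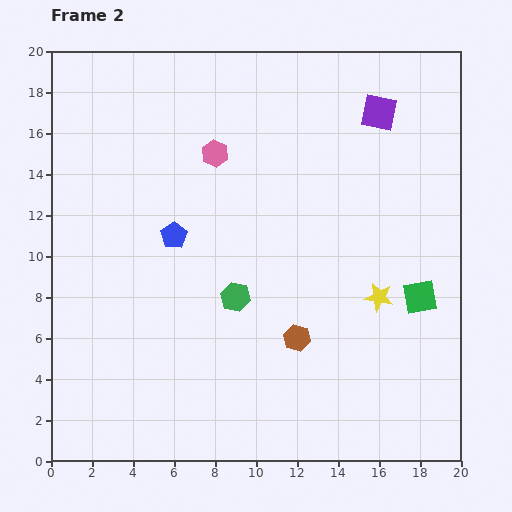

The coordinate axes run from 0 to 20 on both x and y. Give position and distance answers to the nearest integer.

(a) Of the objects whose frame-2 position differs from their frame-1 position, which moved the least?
the green hexagon

(moved 3)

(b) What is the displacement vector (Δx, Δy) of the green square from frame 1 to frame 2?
(2, 6)

The green square was at (16, 2) in frame 1 and (18, 8) in frame 2.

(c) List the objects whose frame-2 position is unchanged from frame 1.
the pink hexagon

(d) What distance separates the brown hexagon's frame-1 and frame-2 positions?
5

The brown hexagon moved from (9, 10) to (12, 6), a distance of √(3² + 4²) ≈ 5.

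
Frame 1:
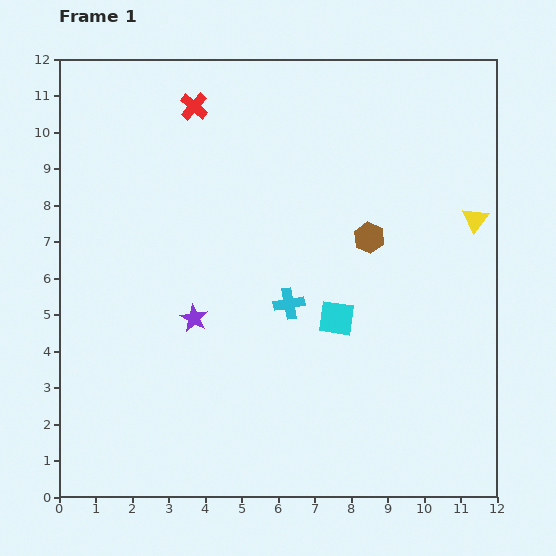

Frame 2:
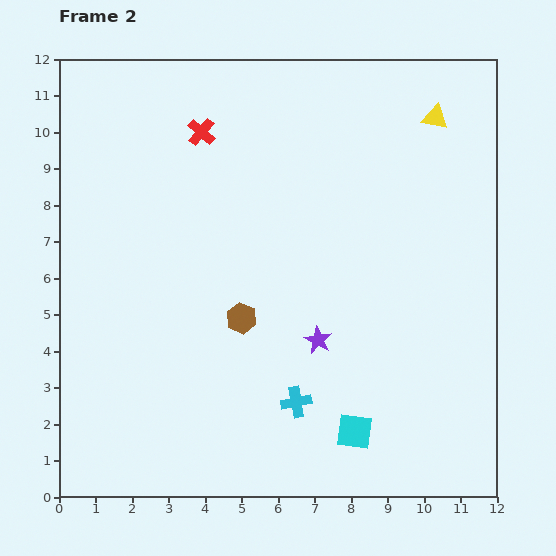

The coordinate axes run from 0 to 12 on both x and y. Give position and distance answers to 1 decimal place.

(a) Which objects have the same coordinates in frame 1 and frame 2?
none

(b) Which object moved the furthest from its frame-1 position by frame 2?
the brown hexagon

(moved 4.1; next 3.5)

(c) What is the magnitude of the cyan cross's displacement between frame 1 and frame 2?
2.7

The cyan cross moved from (6.3, 5.3) to (6.5, 2.6), a distance of √(0.2² + 2.7²) ≈ 2.7.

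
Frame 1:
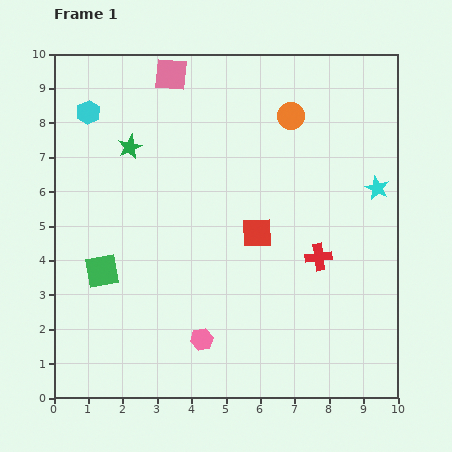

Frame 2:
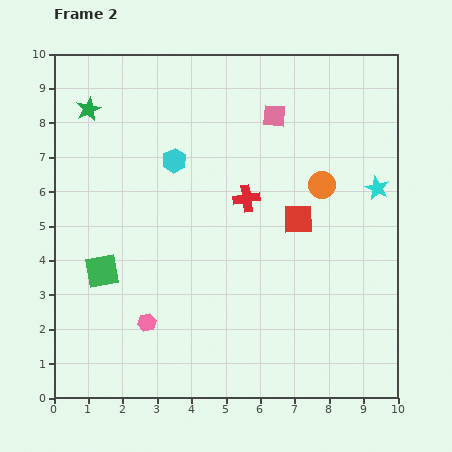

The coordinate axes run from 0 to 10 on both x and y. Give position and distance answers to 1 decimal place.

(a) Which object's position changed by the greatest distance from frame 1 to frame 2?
the pink square

(moved 3.2; next 2.9)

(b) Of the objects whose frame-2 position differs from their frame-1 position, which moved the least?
the red square

(moved 1.3)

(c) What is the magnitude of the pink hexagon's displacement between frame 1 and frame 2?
1.7

The pink hexagon moved from (4.3, 1.7) to (2.7, 2.2), a distance of √(1.6² + 0.5²) ≈ 1.7.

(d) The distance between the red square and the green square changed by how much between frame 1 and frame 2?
+1.3

Distance in frame 1: 4.6. Distance in frame 2: 5.9.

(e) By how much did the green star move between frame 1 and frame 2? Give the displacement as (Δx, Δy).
(-1.2, 1.1)

The green star was at (2.2, 7.3) in frame 1 and (1.0, 8.4) in frame 2.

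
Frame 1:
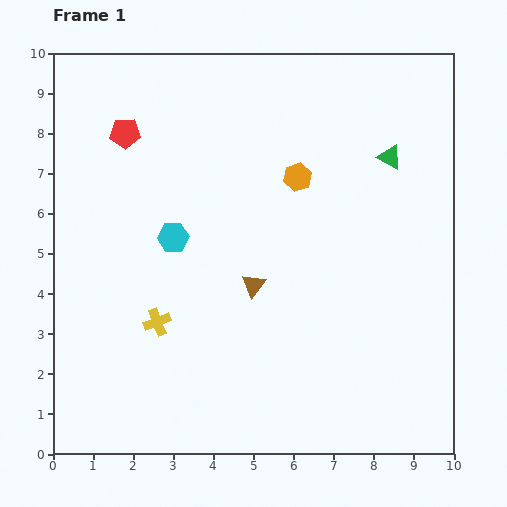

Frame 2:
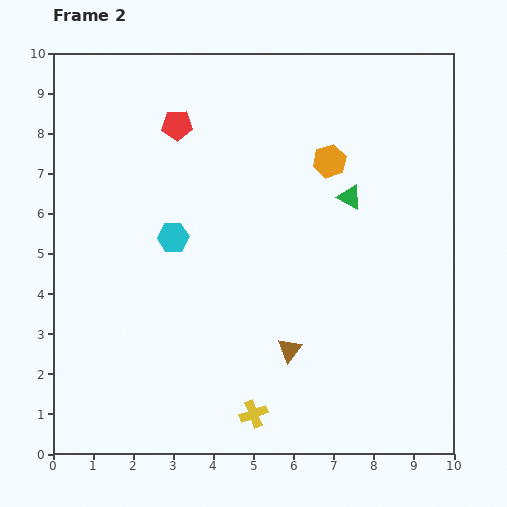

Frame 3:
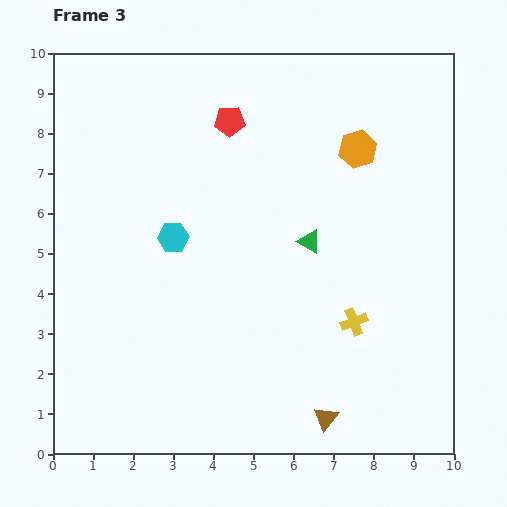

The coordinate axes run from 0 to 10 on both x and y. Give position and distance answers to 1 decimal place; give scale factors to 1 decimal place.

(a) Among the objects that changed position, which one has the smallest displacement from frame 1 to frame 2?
the orange hexagon

(moved 0.9)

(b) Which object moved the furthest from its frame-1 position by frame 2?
the yellow cross

(moved 3.3; next 1.8)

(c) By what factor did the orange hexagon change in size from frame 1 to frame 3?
1.3×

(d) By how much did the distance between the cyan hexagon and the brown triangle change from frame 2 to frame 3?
+1.9

Distance in frame 2: 4.0. Distance in frame 3: 5.9.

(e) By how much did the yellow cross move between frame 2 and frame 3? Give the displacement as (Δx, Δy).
(2.5, 2.3)

The yellow cross was at (5.0, 1.0) in frame 2 and (7.5, 3.3) in frame 3.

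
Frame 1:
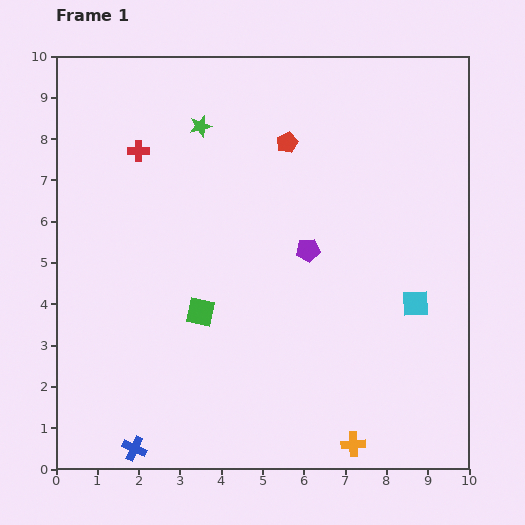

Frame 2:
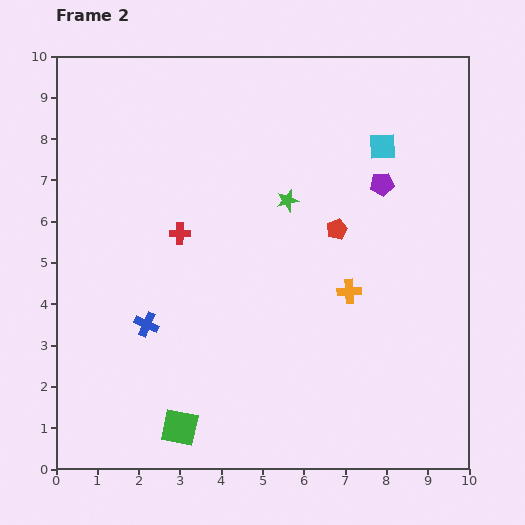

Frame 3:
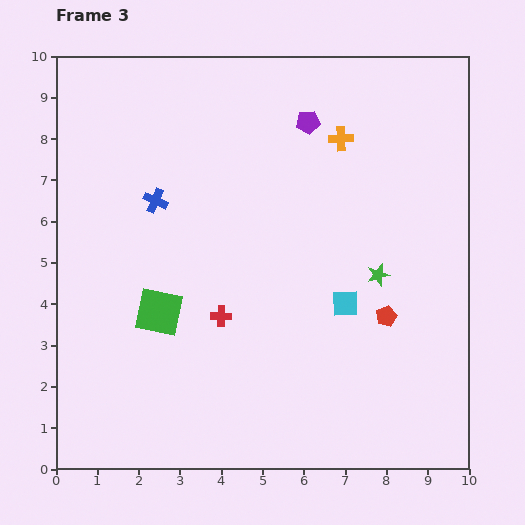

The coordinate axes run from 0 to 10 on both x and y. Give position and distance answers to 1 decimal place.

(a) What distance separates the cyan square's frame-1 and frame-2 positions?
3.9

The cyan square moved from (8.7, 4.0) to (7.9, 7.8), a distance of √(0.8² + 3.8²) ≈ 3.9.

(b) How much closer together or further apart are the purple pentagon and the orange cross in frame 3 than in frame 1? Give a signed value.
-3.9

Distance in frame 1: 4.8. Distance in frame 3: 0.9.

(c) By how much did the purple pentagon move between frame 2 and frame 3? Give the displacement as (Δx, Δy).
(-1.8, 1.5)

The purple pentagon was at (7.9, 6.9) in frame 2 and (6.1, 8.4) in frame 3.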